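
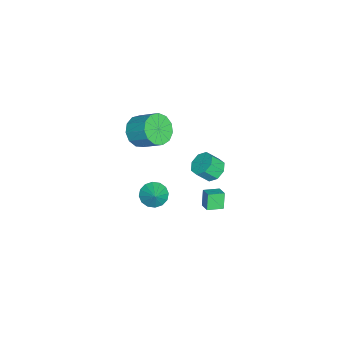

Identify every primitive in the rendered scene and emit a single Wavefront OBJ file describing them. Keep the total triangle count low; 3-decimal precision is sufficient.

v 0.844 1.85 0.141
v 1.599 2.218 0.167
v 1.911 1.517 1.025
v 1.156 1.15 0.999
v 1.173 2.503 0.555
v 1.485 1.803 1.413
v 0.555 2.406 0.701
v 0.866 1.706 1.558
v 0.106 1.983 0.518
v 0.417 1.283 1.376
v 0.089 1.483 0.115
v 0.401 0.782 0.973
v 0.515 1.197 -0.273
v 0.827 0.497 0.585
v 1.134 1.294 -0.418
v 1.445 0.594 0.439
v 1.583 1.717 -0.236
v 1.894 1.017 0.622
v 0.811 1.142 -3.757
v 0.306 1.087 -2.725
v 0.283 2.048 -3.967
v -0.222 1.994 -2.935
v 1.442 1.586 -3.425
v 0.937 1.532 -2.393
v 0.914 2.493 -3.635
v 0.409 2.438 -2.603
v 0.242 -1.973 -4.089
v 0.802 -1.755 -4.773
v 1.098 -1.667 -3.291
v 0.568 -1.358 -4.675
v 0.248 -1.125 -4.42
v -0.075 -1.12 -4.077
v -0.312 -1.343 -3.736
v -0.401 -1.735 -3.491
v -0.318 -2.191 -3.406
v -0.085 -2.588 -3.503
v 0.236 -2.821 -3.758
v 0.558 -2.826 -4.102
v 0.796 -2.603 -4.442
v 0.885 -2.211 -4.688
v 1.098 -2.552 3.25
v 2.084 -2.554 2.784
v 2.568 -1.31 3.805
v 1.582 -1.308 4.27
v 1.742 -2.157 2.463
v 2.226 -0.914 3.484
v 1.195 -1.886 2.392
v 1.68 -0.642 3.413
v 0.618 -1.826 2.593
v 1.102 -0.582 3.614
v 0.193 -1.996 3.003
v 0.677 -0.753 4.023
v 0.055 -2.343 3.49
v 0.54 -1.1 4.511
v 0.249 -2.756 3.902
v 0.733 -1.513 4.923
v 0.712 -3.104 4.106
v 1.196 -1.861 5.127
v 1.297 -3.277 4.038
v 1.782 -2.034 5.059
v 1.819 -3.219 3.72
v 2.304 -1.976 4.741
v 2.113 -2.95 3.253
v 2.597 -1.706 4.274
f 2 1 5
f 2 5 3
f 3 5 6
f 3 6 4
f 5 1 7
f 5 7 6
f 6 7 8
f 6 8 4
f 7 1 9
f 7 9 8
f 8 9 10
f 8 10 4
f 9 1 11
f 9 11 10
f 10 11 12
f 10 12 4
f 11 1 13
f 11 13 12
f 12 13 14
f 12 14 4
f 13 1 15
f 13 15 14
f 14 15 16
f 14 16 4
f 15 1 17
f 15 17 16
f 16 17 18
f 16 18 4
f 17 1 2
f 17 2 18
f 18 2 3
f 18 3 4
f 20 22 19
f 23 20 19
f 19 22 21
f 21 23 19
f 20 26 22
f 24 20 23
f 24 26 20
f 22 26 21
f 25 23 21
f 21 26 25
f 25 24 23
f 26 24 25
f 28 27 30
f 28 30 29
f 30 27 31
f 30 31 29
f 31 27 32
f 31 32 29
f 32 27 33
f 32 33 29
f 33 27 34
f 33 34 29
f 34 27 35
f 34 35 29
f 35 27 36
f 35 36 29
f 36 27 37
f 36 37 29
f 37 27 38
f 37 38 29
f 38 27 39
f 38 39 29
f 39 27 40
f 39 40 29
f 40 27 28
f 40 28 29
f 42 41 45
f 42 45 43
f 43 45 46
f 43 46 44
f 45 41 47
f 45 47 46
f 46 47 48
f 46 48 44
f 47 41 49
f 47 49 48
f 48 49 50
f 48 50 44
f 49 41 51
f 49 51 50
f 50 51 52
f 50 52 44
f 51 41 53
f 51 53 52
f 52 53 54
f 52 54 44
f 53 41 55
f 53 55 54
f 54 55 56
f 54 56 44
f 55 41 57
f 55 57 56
f 56 57 58
f 56 58 44
f 57 41 59
f 57 59 58
f 58 59 60
f 58 60 44
f 59 41 61
f 59 61 60
f 60 61 62
f 60 62 44
f 61 41 63
f 61 63 62
f 62 63 64
f 62 64 44
f 63 41 42
f 63 42 64
f 64 42 43
f 64 43 44



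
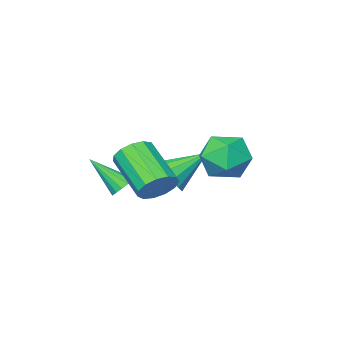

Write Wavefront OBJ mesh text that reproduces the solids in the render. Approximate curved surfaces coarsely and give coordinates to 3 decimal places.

v 1.467 2.743 -0.159
v 2.184 2.458 -0.515
v 2.031 0.652 0.624
v 1.313 0.937 0.979
v 2.314 2.696 -0.12
v 2.161 0.89 1.019
v 2.175 2.949 0.262
v 2.022 1.143 1.401
v 1.811 3.136 0.511
v 1.658 1.331 1.65
v 1.338 3.199 0.546
v 1.184 1.393 1.685
v 0.905 3.117 0.358
v 0.752 1.311 1.496
v 0.651 2.916 0.005
v 0.497 1.11 1.144
v 0.656 2.66 -0.4
v 0.502 0.855 0.739
v 0.918 2.43 -0.728
v 0.764 0.625 0.41
v 1.354 2.3 -0.876
v 1.201 0.495 0.263
v 1.827 2.31 -0.797
v 1.673 0.505 0.342
v -1.733 -1.106 -1.807
v -1.16 -0.64 -1.242
v -3.267 -0.574 -0.693
v -1.311 -0.301 -1.611
v -1.596 -0.217 -2.043
v -1.924 -0.415 -2.4
v -2.191 -0.833 -2.569
v -2.313 -1.338 -2.496
v -2.251 -1.768 -2.204
v -2.024 -1.989 -1.787
v -1.705 -1.929 -1.376
v -1.394 -1.608 -1.102
v -1.191 -1.128 -1.052
v 0.895 -0.342 -1.392
v 1.431 -0.274 -1.655
v 1.665 -1.518 -0.128
v 1.418 -0.051 -1.439
v 1.265 0.094 -1.211
v 1.013 0.123 -1.031
v 0.73 0.027 -0.948
v 0.491 -0.168 -0.984
v 0.36 -0.41 -1.129
v 0.373 -0.633 -1.345
v 0.526 -0.779 -1.573
v 0.777 -0.807 -1.753
v 1.061 -0.711 -1.836
v 1.3 -0.516 -1.8
v -3.223 1.601 -1.249
v -2.314 1.932 -0.506
v -3.626 0.068 -0.074
v -2.717 0.399 0.669
v -3.721 1.087 0.59
v -3.472 2.035 -0.137
v -2.468 -0.035 -0.443
v -2.219 0.913 -1.17
v -1.848 0.921 -0.008
v -2.622 1.614 0.63
v -3.318 0.386 -1.21
v -4.092 1.079 -0.572
f 2 1 5
f 2 5 3
f 3 5 6
f 3 6 4
f 5 1 7
f 5 7 6
f 6 7 8
f 6 8 4
f 7 1 9
f 7 9 8
f 8 9 10
f 8 10 4
f 9 1 11
f 9 11 10
f 10 11 12
f 10 12 4
f 11 1 13
f 11 13 12
f 12 13 14
f 12 14 4
f 13 1 15
f 13 15 14
f 14 15 16
f 14 16 4
f 15 1 17
f 15 17 16
f 16 17 18
f 16 18 4
f 17 1 19
f 17 19 18
f 18 19 20
f 18 20 4
f 19 1 21
f 19 21 20
f 20 21 22
f 20 22 4
f 21 1 23
f 21 23 22
f 22 23 24
f 22 24 4
f 23 1 2
f 23 2 24
f 24 2 3
f 24 3 4
f 26 25 28
f 26 28 27
f 28 25 29
f 28 29 27
f 29 25 30
f 29 30 27
f 30 25 31
f 30 31 27
f 31 25 32
f 31 32 27
f 32 25 33
f 32 33 27
f 33 25 34
f 33 34 27
f 34 25 35
f 34 35 27
f 35 25 36
f 35 36 27
f 36 25 37
f 36 37 27
f 37 25 26
f 37 26 27
f 39 38 41
f 39 41 40
f 41 38 42
f 41 42 40
f 42 38 43
f 42 43 40
f 43 38 44
f 43 44 40
f 44 38 45
f 44 45 40
f 45 38 46
f 45 46 40
f 46 38 47
f 46 47 40
f 47 38 48
f 47 48 40
f 48 38 49
f 48 49 40
f 49 38 50
f 49 50 40
f 50 38 51
f 50 51 40
f 51 38 39
f 51 39 40
f 52 63 57
f 52 57 53
f 52 53 59
f 52 59 62
f 52 62 63
f 53 57 61
f 57 63 56
f 63 62 54
f 62 59 58
f 59 53 60
f 55 61 56
f 55 56 54
f 55 54 58
f 55 58 60
f 55 60 61
f 56 61 57
f 54 56 63
f 58 54 62
f 60 58 59
f 61 60 53



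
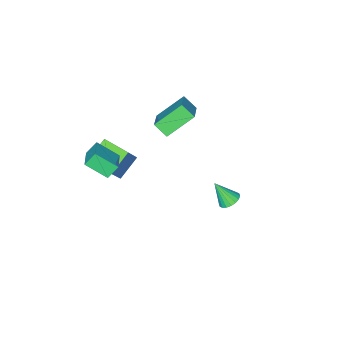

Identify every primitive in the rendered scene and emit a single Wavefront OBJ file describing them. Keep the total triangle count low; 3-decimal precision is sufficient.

v -4.779 -3.369 0.718
v -4.556 -4.132 1.373
v -3.527 -2.201 1.651
v -3.304 -2.964 2.306
v -3.316 -3.976 -0.486
v -3.093 -4.739 0.169
v -2.064 -2.808 0.447
v -1.841 -3.571 1.102
v 2.057 -3.728 2.162
v 3.034 -2.703 2.657
v 1.399 -2.692 1.317
v 2.375 -1.667 1.813
v 2.625 -3.933 1.467
v 3.601 -2.908 1.963
v 1.966 -2.897 0.623
v 2.943 -1.872 1.118
v 1.218 -4.773 -1.301
v -0.075 -4.89 -0.418
v 0.925 -3.216 -1.525
v -0.368 -3.333 -0.642
v 2.168 -4.387 0.142
v 0.875 -4.504 1.025
v 1.875 -2.83 -0.082
v 0.582 -2.947 0.801
v -0.743 3.331 0.583
v -0.139 3.443 0.446
v -0.337 2.629 1.797
v -0.211 3.667 0.599
v -0.388 3.824 0.749
v -0.636 3.883 0.866
v -0.905 3.833 0.927
v -1.142 3.684 0.92
v -1.3 3.464 0.847
v -1.348 3.218 0.721
v -1.276 2.995 0.567
v -1.099 2.838 0.417
v -0.851 2.779 0.3
v -0.582 2.829 0.239
v -0.345 2.978 0.246
v -0.187 3.198 0.32
f 2 4 1
f 5 2 1
f 1 4 3
f 3 5 1
f 2 8 4
f 6 2 5
f 6 8 2
f 4 8 3
f 7 5 3
f 3 8 7
f 7 6 5
f 8 6 7
f 10 12 9
f 13 10 9
f 9 12 11
f 11 13 9
f 10 16 12
f 14 10 13
f 14 16 10
f 12 16 11
f 15 13 11
f 11 16 15
f 15 14 13
f 16 14 15
f 18 20 17
f 21 18 17
f 17 20 19
f 19 21 17
f 18 24 20
f 22 18 21
f 22 24 18
f 20 24 19
f 23 21 19
f 19 24 23
f 23 22 21
f 24 22 23
f 26 25 28
f 26 28 27
f 28 25 29
f 28 29 27
f 29 25 30
f 29 30 27
f 30 25 31
f 30 31 27
f 31 25 32
f 31 32 27
f 32 25 33
f 32 33 27
f 33 25 34
f 33 34 27
f 34 25 35
f 34 35 27
f 35 25 36
f 35 36 27
f 36 25 37
f 36 37 27
f 37 25 38
f 37 38 27
f 38 25 39
f 38 39 27
f 39 25 40
f 39 40 27
f 40 25 26
f 40 26 27



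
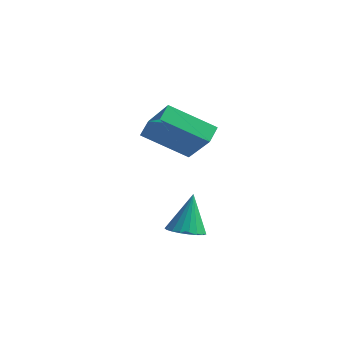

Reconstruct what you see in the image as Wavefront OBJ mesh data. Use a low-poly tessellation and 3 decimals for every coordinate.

v 2.51 1.676 -3.484
v 3.093 2.171 -3.682
v 2.39 2.444 -1.916
v 2.827 2.335 -3.782
v 2.506 2.385 -3.832
v 2.186 2.313 -3.821
v 1.922 2.13 -3.752
v 1.76 1.869 -3.636
v 1.727 1.574 -3.494
v 1.83 1.297 -3.351
v 2.05 1.086 -3.23
v 2.35 0.976 -3.153
v 2.678 0.988 -3.134
v 2.977 1.118 -3.175
v 3.195 1.345 -3.269
v 3.295 1.629 -3.401
v 3.259 1.921 -3.547
v 0.009 2.532 0.519
v -0.085 3.27 0.886
v 1.693 3.28 -0.551
v 1.598 4.018 -0.183
v 1.262 1.922 2.063
v 1.167 2.66 2.431
v 2.945 2.67 0.994
v 2.851 3.408 1.361
f 2 1 4
f 2 4 3
f 4 1 5
f 4 5 3
f 5 1 6
f 5 6 3
f 6 1 7
f 6 7 3
f 7 1 8
f 7 8 3
f 8 1 9
f 8 9 3
f 9 1 10
f 9 10 3
f 10 1 11
f 10 11 3
f 11 1 12
f 11 12 3
f 12 1 13
f 12 13 3
f 13 1 14
f 13 14 3
f 14 1 15
f 14 15 3
f 15 1 16
f 15 16 3
f 16 1 17
f 16 17 3
f 17 1 2
f 17 2 3
f 19 21 18
f 22 19 18
f 18 21 20
f 20 22 18
f 19 25 21
f 23 19 22
f 23 25 19
f 21 25 20
f 24 22 20
f 20 25 24
f 24 23 22
f 25 23 24



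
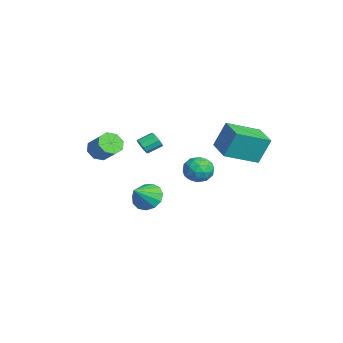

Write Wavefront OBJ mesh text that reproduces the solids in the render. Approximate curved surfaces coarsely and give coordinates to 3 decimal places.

v -1.862 -1.003 -4.092
v -1.19 -1.164 -4.815
v -0.938 -1.917 -3.028
v -1.029 -0.693 -4.55
v -1.133 -0.321 -4.14
v -1.468 -0.165 -3.714
v -1.928 -0.275 -3.409
v -2.368 -0.616 -3.32
v -2.647 -1.08 -3.476
v -2.677 -1.519 -3.828
v -2.448 -1.795 -4.263
v -2.034 -1.818 -4.644
v -1.565 -1.583 -4.85
v -0.164 2.335 -1.858
v 0.507 2.242 -1.181
v -0.847 1.038 -1.359
v -0.176 0.945 -0.682
v -0.815 1.656 -0.628
v -0.393 2.457 -0.937
v 0.053 0.823 -1.603
v 0.475 1.624 -1.912
v 0.641 1.307 -1.024
v 0.104 1.822 -0.422
v -0.444 1.458 -2.118
v -0.981 1.973 -1.516
v 0.232 2.402 -1.563
v -0.572 0.878 -0.977
v -0.947 1.296 -0.945
v -0.553 1.241 -0.547
v -0.297 2.529 -1.419
v 0.097 2.474 -1.022
v -0.68 2.129 -0.697
v -0.437 0.806 -1.518
v -0.043 0.751 -1.121
v 0.213 2.039 -1.993
v 0.607 1.984 -1.595
v 0.34 1.151 -1.843
v 0.704 1.798 -1.073
v 0.303 1.036 -0.78
v 0.437 0.964 -1.321
v 0.686 1.435 -1.503
v 0.389 2.101 -0.719
v -0.013 1.339 -0.426
v -0.388 1.756 -0.394
v -0.14 2.227 -0.575
v 0.468 1.551 -0.627
v -0.327 1.941 -2.114
v -0.729 1.179 -1.821
v -0.2 1.053 -1.965
v 0.048 1.524 -2.146
v -0.643 2.244 -1.76
v -1.044 1.482 -1.467
v -1.026 1.845 -1.037
v -0.777 2.316 -1.219
v -0.808 1.729 -1.913
v -2.72 -3.6 -0.486
v -2.224 -3.43 -1.117
v -1.224 -2.891 -0.184
v -1.72 -3.06 0.446
v -2.609 -2.954 -0.979
v -1.609 -2.414 -0.047
v -3.059 -2.856 -0.553
v -2.059 -2.316 0.379
v -3.311 -3.194 -0.088
v -2.31 -2.654 0.845
v -3.216 -3.769 0.144
v -2.216 -3.23 1.077
v -2.831 -4.246 0.007
v -1.831 -3.706 0.939
v -2.381 -4.344 -0.419
v -1.381 -3.804 0.513
v -2.13 -4.006 -0.885
v -1.129 -3.466 0.048
v -2.03 -1.259 -0.12
v -1.678 -1.391 0.309
v -1.877 -0.492 0.748
v -2.23 -0.361 0.32
v -1.49 -1.227 0.059
v -1.689 -0.328 0.498
v -1.509 -1.076 -0.258
v -1.708 -0.177 0.181
v -1.727 -0.995 -0.523
v -1.926 -0.096 -0.084
v -2.061 -1.015 -0.634
v -2.26 -0.116 -0.194
v -2.383 -1.128 -0.548
v -2.582 -0.229 -0.109
v -2.571 -1.292 -0.298
v -2.77 -0.393 0.141
v -2.552 -1.443 0.019
v -2.751 -0.544 0.458
v -2.334 -1.524 0.284
v -2.533 -0.625 0.723
v -2 -1.504 0.394
v -2.199 -0.605 0.834
v 2.344 2.019 1.813
v 2.333 2.7 3.425
v 1.963 3.986 0.98
v 1.952 4.667 2.592
v 3.988 2.293 1.708
v 3.977 2.974 3.32
v 3.607 4.26 0.875
v 3.596 4.941 2.487
f 2 1 4
f 2 4 3
f 4 1 5
f 4 5 3
f 5 1 6
f 5 6 3
f 6 1 7
f 6 7 3
f 7 1 8
f 7 8 3
f 8 1 9
f 8 9 3
f 9 1 10
f 9 10 3
f 10 1 11
f 10 11 3
f 11 1 12
f 11 12 3
f 12 1 13
f 12 13 3
f 13 1 2
f 13 2 3
f 14 51 30
f 51 25 54
f 30 54 19
f 51 54 30
f 14 30 26
f 30 19 31
f 26 31 15
f 30 31 26
f 14 26 35
f 26 15 36
f 35 36 21
f 26 36 35
f 14 35 47
f 35 21 50
f 47 50 24
f 35 50 47
f 14 47 51
f 47 24 55
f 51 55 25
f 47 55 51
f 15 31 42
f 31 19 45
f 42 45 23
f 31 45 42
f 19 54 32
f 54 25 53
f 32 53 18
f 54 53 32
f 25 55 52
f 55 24 48
f 52 48 16
f 55 48 52
f 24 50 49
f 50 21 37
f 49 37 20
f 50 37 49
f 21 36 41
f 36 15 38
f 41 38 22
f 36 38 41
f 17 43 29
f 43 23 44
f 29 44 18
f 43 44 29
f 17 29 27
f 29 18 28
f 27 28 16
f 29 28 27
f 17 27 34
f 27 16 33
f 34 33 20
f 27 33 34
f 17 34 39
f 34 20 40
f 39 40 22
f 34 40 39
f 17 39 43
f 39 22 46
f 43 46 23
f 39 46 43
f 18 44 32
f 44 23 45
f 32 45 19
f 44 45 32
f 16 28 52
f 28 18 53
f 52 53 25
f 28 53 52
f 20 33 49
f 33 16 48
f 49 48 24
f 33 48 49
f 22 40 41
f 40 20 37
f 41 37 21
f 40 37 41
f 23 46 42
f 46 22 38
f 42 38 15
f 46 38 42
f 57 56 60
f 57 60 58
f 58 60 61
f 58 61 59
f 60 56 62
f 60 62 61
f 61 62 63
f 61 63 59
f 62 56 64
f 62 64 63
f 63 64 65
f 63 65 59
f 64 56 66
f 64 66 65
f 65 66 67
f 65 67 59
f 66 56 68
f 66 68 67
f 67 68 69
f 67 69 59
f 68 56 70
f 68 70 69
f 69 70 71
f 69 71 59
f 70 56 72
f 70 72 71
f 71 72 73
f 71 73 59
f 72 56 57
f 72 57 73
f 73 57 58
f 73 58 59
f 75 74 78
f 75 78 76
f 76 78 79
f 76 79 77
f 78 74 80
f 78 80 79
f 79 80 81
f 79 81 77
f 80 74 82
f 80 82 81
f 81 82 83
f 81 83 77
f 82 74 84
f 82 84 83
f 83 84 85
f 83 85 77
f 84 74 86
f 84 86 85
f 85 86 87
f 85 87 77
f 86 74 88
f 86 88 87
f 87 88 89
f 87 89 77
f 88 74 90
f 88 90 89
f 89 90 91
f 89 91 77
f 90 74 92
f 90 92 91
f 91 92 93
f 91 93 77
f 92 74 94
f 92 94 93
f 93 94 95
f 93 95 77
f 94 74 75
f 94 75 95
f 95 75 76
f 95 76 77
f 97 99 96
f 100 97 96
f 96 99 98
f 98 100 96
f 97 103 99
f 101 97 100
f 101 103 97
f 99 103 98
f 102 100 98
f 98 103 102
f 102 101 100
f 103 101 102



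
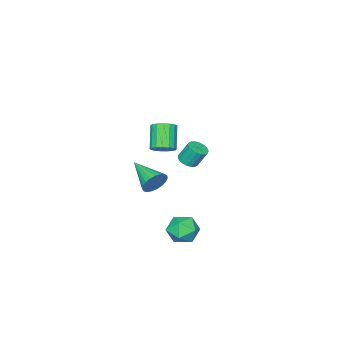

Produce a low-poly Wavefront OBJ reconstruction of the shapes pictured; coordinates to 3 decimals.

v -3.695 -2.39 -2.604
v -3.215 -2.778 -2.296
v -3.525 -2.217 -1.108
v -4.005 -1.83 -1.416
v -3.059 -2.525 -2.374
v -3.368 -1.965 -1.186
v -3.029 -2.246 -2.498
v -3.339 -1.685 -1.31
v -3.131 -1.995 -2.643
v -3.441 -1.435 -1.455
v -3.344 -1.823 -2.781
v -3.654 -1.262 -1.592
v -3.628 -1.763 -2.883
v -3.938 -1.202 -1.694
v -3.924 -1.827 -2.93
v -4.234 -1.266 -1.741
v -4.175 -2.003 -2.912
v -4.485 -1.442 -1.724
v -4.332 -2.255 -2.834
v -4.641 -1.695 -1.646
v -4.361 -2.535 -2.71
v -4.671 -1.974 -1.522
v -4.259 -2.785 -2.565
v -4.569 -2.225 -1.377
v -4.046 -2.958 -2.428
v -4.356 -2.397 -1.239
v -3.762 -3.018 -2.326
v -4.072 -2.457 -1.137
v -3.466 -2.954 -2.279
v -3.776 -2.393 -1.09
v 1.177 3.042 -3.86
v 2.029 3.452 -3.354
v 2.031 1.548 -4.086
v 2.883 1.958 -3.58
v 1.985 1.747 -3.033
v 1.457 2.671 -2.893
v 2.603 2.329 -4.547
v 2.075 3.253 -4.407
v 2.91 3.012 -3.779
v 2.528 2.652 -2.843
v 1.532 2.348 -4.597
v 1.15 1.988 -3.661
v 1.85 0.816 2.151
v 2.462 0.866 2.599
v 1.601 0.114 3.858
v 0.99 0.064 3.409
v 2.282 1.176 2.662
v 1.422 0.424 3.92
v 2.004 1.404 2.607
v 1.143 0.652 3.866
v 1.69 1.497 2.448
v 0.83 0.745 3.707
v 1.413 1.434 2.221
v 0.553 0.682 3.479
v 1.236 1.229 1.978
v 0.376 0.477 3.236
v 1.2 0.93 1.774
v 0.339 0.178 3.033
v 1.313 0.605 1.657
v 0.452 -0.148 2.915
v 1.549 0.328 1.653
v 0.688 -0.424 2.911
v 1.854 0.163 1.763
v 0.993 -0.589 3.021
v 2.158 0.147 1.961
v 1.297 -0.605 3.22
v 2.392 0.285 2.204
v 1.531 -0.467 3.462
v 2.501 0.545 2.434
v 1.641 -0.207 3.692
v 4.146 2.363 1.091
v 4.66 2.497 1.741
v 3.794 0.417 1.769
v 4.351 2.597 1.871
v 4.007 2.658 1.865
v 3.687 2.667 1.726
v 3.446 2.623 1.476
v 3.326 2.535 1.16
v 3.348 2.417 0.833
v 3.508 2.289 0.549
v 3.778 2.174 0.36
v 4.111 2.092 0.296
v 4.451 2.056 0.371
v 4.737 2.074 0.569
v 4.922 2.141 0.858
v 4.972 2.247 1.187
v 4.879 2.373 1.5
f 2 1 5
f 2 5 3
f 3 5 6
f 3 6 4
f 5 1 7
f 5 7 6
f 6 7 8
f 6 8 4
f 7 1 9
f 7 9 8
f 8 9 10
f 8 10 4
f 9 1 11
f 9 11 10
f 10 11 12
f 10 12 4
f 11 1 13
f 11 13 12
f 12 13 14
f 12 14 4
f 13 1 15
f 13 15 14
f 14 15 16
f 14 16 4
f 15 1 17
f 15 17 16
f 16 17 18
f 16 18 4
f 17 1 19
f 17 19 18
f 18 19 20
f 18 20 4
f 19 1 21
f 19 21 20
f 20 21 22
f 20 22 4
f 21 1 23
f 21 23 22
f 22 23 24
f 22 24 4
f 23 1 25
f 23 25 24
f 24 25 26
f 24 26 4
f 25 1 27
f 25 27 26
f 26 27 28
f 26 28 4
f 27 1 29
f 27 29 28
f 28 29 30
f 28 30 4
f 29 1 2
f 29 2 30
f 30 2 3
f 30 3 4
f 31 42 36
f 31 36 32
f 31 32 38
f 31 38 41
f 31 41 42
f 32 36 40
f 36 42 35
f 42 41 33
f 41 38 37
f 38 32 39
f 34 40 35
f 34 35 33
f 34 33 37
f 34 37 39
f 34 39 40
f 35 40 36
f 33 35 42
f 37 33 41
f 39 37 38
f 40 39 32
f 44 43 47
f 44 47 45
f 45 47 48
f 45 48 46
f 47 43 49
f 47 49 48
f 48 49 50
f 48 50 46
f 49 43 51
f 49 51 50
f 50 51 52
f 50 52 46
f 51 43 53
f 51 53 52
f 52 53 54
f 52 54 46
f 53 43 55
f 53 55 54
f 54 55 56
f 54 56 46
f 55 43 57
f 55 57 56
f 56 57 58
f 56 58 46
f 57 43 59
f 57 59 58
f 58 59 60
f 58 60 46
f 59 43 61
f 59 61 60
f 60 61 62
f 60 62 46
f 61 43 63
f 61 63 62
f 62 63 64
f 62 64 46
f 63 43 65
f 63 65 64
f 64 65 66
f 64 66 46
f 65 43 67
f 65 67 66
f 66 67 68
f 66 68 46
f 67 43 69
f 67 69 68
f 68 69 70
f 68 70 46
f 69 43 44
f 69 44 70
f 70 44 45
f 70 45 46
f 72 71 74
f 72 74 73
f 74 71 75
f 74 75 73
f 75 71 76
f 75 76 73
f 76 71 77
f 76 77 73
f 77 71 78
f 77 78 73
f 78 71 79
f 78 79 73
f 79 71 80
f 79 80 73
f 80 71 81
f 80 81 73
f 81 71 82
f 81 82 73
f 82 71 83
f 82 83 73
f 83 71 84
f 83 84 73
f 84 71 85
f 84 85 73
f 85 71 86
f 85 86 73
f 86 71 87
f 86 87 73
f 87 71 72
f 87 72 73



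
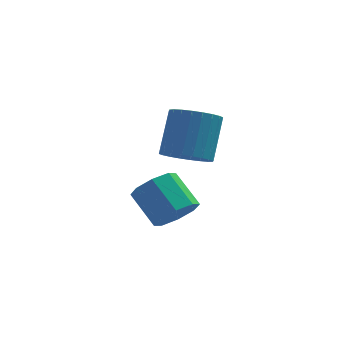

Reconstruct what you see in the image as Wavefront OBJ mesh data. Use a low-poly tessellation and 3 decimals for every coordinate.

v -0.712 -3.169 3.039
v -0.098 -3.881 3.407
v 0.226 -2.743 5.069
v -0.388 -2.031 4.701
v 0.156 -3.658 3.205
v 0.48 -2.52 4.866
v 0.278 -3.36 2.977
v 0.602 -2.222 4.639
v 0.249 -3.033 2.759
v 0.573 -1.895 4.421
v 0.073 -2.727 2.583
v 0.397 -1.589 4.245
v -0.221 -2.488 2.477
v 0.103 -1.35 4.139
v -0.591 -2.353 2.457
v -0.267 -1.215 4.118
v -0.979 -2.342 2.525
v -0.655 -1.204 4.186
v -1.326 -2.457 2.671
v -1.002 -1.319 4.333
v -1.58 -2.68 2.874
v -1.256 -1.542 4.535
v -1.702 -2.978 3.101
v -1.378 -1.84 4.763
v -1.673 -3.305 3.319
v -1.349 -2.167 4.981
v -1.497 -3.611 3.495
v -1.173 -2.473 5.157
v -1.203 -3.85 3.601
v -0.879 -2.712 5.263
v -0.833 -3.985 3.622
v -0.509 -2.847 5.283
v -0.445 -3.996 3.554
v -0.121 -2.858 5.215
v -1.043 -3.013 -0.106
v -0.213 -2.664 0.28
v -1.127 -1.657 1.333
v -1.957 -2.007 0.946
v -0.448 -2.262 -0.308
v -1.362 -1.255 0.744
v -1.031 -2.3 -0.778
v -1.945 -1.293 0.274
v -1.621 -2.757 -0.855
v -2.536 -1.75 0.198
v -1.873 -3.363 -0.493
v -2.787 -2.356 0.56
v -1.638 -3.765 0.096
v -2.552 -2.758 1.148
v -1.055 -3.727 0.566
v -1.969 -2.72 1.618
v -0.464 -3.27 0.642
v -1.379 -2.263 1.695
f 2 1 5
f 2 5 3
f 3 5 6
f 3 6 4
f 5 1 7
f 5 7 6
f 6 7 8
f 6 8 4
f 7 1 9
f 7 9 8
f 8 9 10
f 8 10 4
f 9 1 11
f 9 11 10
f 10 11 12
f 10 12 4
f 11 1 13
f 11 13 12
f 12 13 14
f 12 14 4
f 13 1 15
f 13 15 14
f 14 15 16
f 14 16 4
f 15 1 17
f 15 17 16
f 16 17 18
f 16 18 4
f 17 1 19
f 17 19 18
f 18 19 20
f 18 20 4
f 19 1 21
f 19 21 20
f 20 21 22
f 20 22 4
f 21 1 23
f 21 23 22
f 22 23 24
f 22 24 4
f 23 1 25
f 23 25 24
f 24 25 26
f 24 26 4
f 25 1 27
f 25 27 26
f 26 27 28
f 26 28 4
f 27 1 29
f 27 29 28
f 28 29 30
f 28 30 4
f 29 1 31
f 29 31 30
f 30 31 32
f 30 32 4
f 31 1 33
f 31 33 32
f 32 33 34
f 32 34 4
f 33 1 2
f 33 2 34
f 34 2 3
f 34 3 4
f 36 35 39
f 36 39 37
f 37 39 40
f 37 40 38
f 39 35 41
f 39 41 40
f 40 41 42
f 40 42 38
f 41 35 43
f 41 43 42
f 42 43 44
f 42 44 38
f 43 35 45
f 43 45 44
f 44 45 46
f 44 46 38
f 45 35 47
f 45 47 46
f 46 47 48
f 46 48 38
f 47 35 49
f 47 49 48
f 48 49 50
f 48 50 38
f 49 35 51
f 49 51 50
f 50 51 52
f 50 52 38
f 51 35 36
f 51 36 52
f 52 36 37
f 52 37 38



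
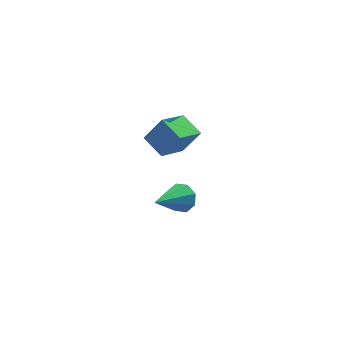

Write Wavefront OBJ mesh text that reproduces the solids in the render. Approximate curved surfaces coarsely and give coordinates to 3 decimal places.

v 0.9 2.755 -1.112
v 1.653 2.63 0.037
v 1.983 3.681 -1.722
v 2.736 3.557 -0.572
v 1.464 1.783 -1.588
v 2.217 1.659 -0.438
v 2.547 2.71 -2.197
v 3.3 2.585 -1.048
v 1.558 -2.014 -1.034
v 2.07 -2.275 -0.634
v 0.282 -3.126 -0.126
v 1.843 -1.839 -0.419
v 1.449 -1.506 -0.564
v 1.119 -1.471 -0.984
v 1.046 -1.753 -1.434
v 1.272 -2.189 -1.649
v 1.666 -2.522 -1.504
v 1.996 -2.557 -1.083
f 2 4 1
f 5 2 1
f 1 4 3
f 3 5 1
f 2 8 4
f 6 2 5
f 6 8 2
f 4 8 3
f 7 5 3
f 3 8 7
f 7 6 5
f 8 6 7
f 10 9 12
f 10 12 11
f 12 9 13
f 12 13 11
f 13 9 14
f 13 14 11
f 14 9 15
f 14 15 11
f 15 9 16
f 15 16 11
f 16 9 17
f 16 17 11
f 17 9 18
f 17 18 11
f 18 9 10
f 18 10 11



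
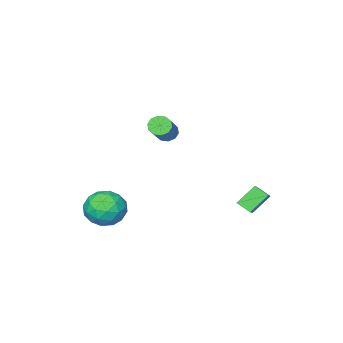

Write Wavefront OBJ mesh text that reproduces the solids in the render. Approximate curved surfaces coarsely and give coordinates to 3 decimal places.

v 1.399 0.359 1.729
v 1.854 0.099 1.479
v 3.196 1.222 2.762
v 2.741 1.481 3.011
v 1.781 0.397 1.294
v 3.124 1.52 2.577
v 1.563 0.681 1.275
v 2.905 1.804 2.558
v 1.281 0.841 1.429
v 2.624 1.964 2.712
v 1.045 0.817 1.697
v 2.387 1.94 2.98
v 0.944 0.618 1.978
v 2.286 1.741 3.261
v 1.016 0.32 2.163
v 2.359 1.443 3.446
v 1.235 0.036 2.182
v 2.577 1.159 3.465
v 1.516 -0.124 2.028
v 2.859 0.999 3.311
v 1.753 -0.1 1.76
v 3.095 1.023 3.043
v 3.753 -0.366 -3.227
v 4.359 -0.841 -4.062
v 3.101 -2.019 -2.758
v 3.707 -2.494 -3.593
v 4.234 -2.055 -2.688
v 4.637 -1.034 -2.978
v 2.823 -1.826 -3.842
v 3.226 -0.805 -4.132
v 3.783 -1.744 -4.442
v 4.656 -1.886 -3.729
v 2.804 -0.974 -3.091
v 3.677 -1.116 -2.378
v 4.113 -0.459 -3.686
v 3.347 -2.401 -3.134
v 3.657 -2.144 -2.603
v 4.013 -2.423 -3.093
v 4.277 -0.572 -3.049
v 4.633 -0.851 -3.539
v 4.56 -1.565 -2.732
v 2.827 -2.009 -3.281
v 3.183 -2.288 -3.771
v 3.447 -0.437 -3.727
v 3.803 -0.716 -4.217
v 2.9 -1.295 -4.088
v 4.131 -1.269 -4.4
v 3.748 -2.24 -4.124
v 3.228 -1.847 -4.271
v 3.465 -1.247 -4.441
v 4.644 -1.352 -3.981
v 4.26 -2.323 -3.705
v 4.571 -2.065 -3.173
v 4.807 -1.465 -3.344
v 4.306 -1.882 -4.204
v 3.2 -0.537 -3.115
v 2.816 -1.508 -2.839
v 2.653 -1.395 -3.476
v 2.889 -0.795 -3.647
v 3.712 -0.62 -2.696
v 3.329 -1.591 -2.42
v 3.995 -1.613 -2.379
v 4.232 -1.013 -2.549
v 3.154 -0.978 -2.616
v -2.32 3.594 -2.592
v -2.076 2.909 -2.173
v -1.598 4.214 -2.001
v -1.354 3.528 -1.581
v -1.386 3.372 -3.499
v -1.142 2.686 -3.079
v -0.664 3.991 -2.907
v -0.42 3.306 -2.488
f 2 1 5
f 2 5 3
f 3 5 6
f 3 6 4
f 5 1 7
f 5 7 6
f 6 7 8
f 6 8 4
f 7 1 9
f 7 9 8
f 8 9 10
f 8 10 4
f 9 1 11
f 9 11 10
f 10 11 12
f 10 12 4
f 11 1 13
f 11 13 12
f 12 13 14
f 12 14 4
f 13 1 15
f 13 15 14
f 14 15 16
f 14 16 4
f 15 1 17
f 15 17 16
f 16 17 18
f 16 18 4
f 17 1 19
f 17 19 18
f 18 19 20
f 18 20 4
f 19 1 21
f 19 21 20
f 20 21 22
f 20 22 4
f 21 1 2
f 21 2 22
f 22 2 3
f 22 3 4
f 23 60 39
f 60 34 63
f 39 63 28
f 60 63 39
f 23 39 35
f 39 28 40
f 35 40 24
f 39 40 35
f 23 35 44
f 35 24 45
f 44 45 30
f 35 45 44
f 23 44 56
f 44 30 59
f 56 59 33
f 44 59 56
f 23 56 60
f 56 33 64
f 60 64 34
f 56 64 60
f 24 40 51
f 40 28 54
f 51 54 32
f 40 54 51
f 28 63 41
f 63 34 62
f 41 62 27
f 63 62 41
f 34 64 61
f 64 33 57
f 61 57 25
f 64 57 61
f 33 59 58
f 59 30 46
f 58 46 29
f 59 46 58
f 30 45 50
f 45 24 47
f 50 47 31
f 45 47 50
f 26 52 38
f 52 32 53
f 38 53 27
f 52 53 38
f 26 38 36
f 38 27 37
f 36 37 25
f 38 37 36
f 26 36 43
f 36 25 42
f 43 42 29
f 36 42 43
f 26 43 48
f 43 29 49
f 48 49 31
f 43 49 48
f 26 48 52
f 48 31 55
f 52 55 32
f 48 55 52
f 27 53 41
f 53 32 54
f 41 54 28
f 53 54 41
f 25 37 61
f 37 27 62
f 61 62 34
f 37 62 61
f 29 42 58
f 42 25 57
f 58 57 33
f 42 57 58
f 31 49 50
f 49 29 46
f 50 46 30
f 49 46 50
f 32 55 51
f 55 31 47
f 51 47 24
f 55 47 51
f 66 68 65
f 69 66 65
f 65 68 67
f 67 69 65
f 66 72 68
f 70 66 69
f 70 72 66
f 68 72 67
f 71 69 67
f 67 72 71
f 71 70 69
f 72 70 71



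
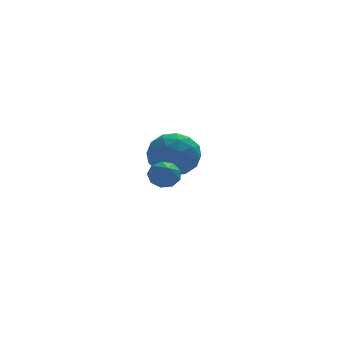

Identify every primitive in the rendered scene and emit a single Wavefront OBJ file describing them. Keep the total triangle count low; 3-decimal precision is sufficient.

v -1.906 -2.437 -1.922
v -1.525 -2.213 -1.487
v -2.054 -3.823 -1.078
v -1.927 -2.113 -1.394
v -2.318 -2.165 -1.548
v -2.517 -2.344 -1.877
v -2.429 -2.566 -2.227
v -2.097 -2.728 -2.435
v -1.675 -2.754 -2.402
v -1.361 -2.631 -2.145
v -1.302 -2.417 -1.784
v -1.206 2.277 -2.46
v -0.341 1.972 -3.093
v -1.179 0.668 -1.647
v -0.314 0.363 -2.28
v -0.183 1.145 -1.498
v -0.2 2.14 -2
v -1.32 0.5 -2.74
v -1.337 1.495 -3.242
v -0.411 0.874 -3.266
v 0.291 1.273 -2.498
v -1.811 1.367 -2.242
v -1.109 1.766 -1.474
v -0.776 2.266 -2.847
v -0.744 0.374 -1.893
v -0.668 0.834 -1.433
v -0.159 0.655 -1.805
v -0.693 2.365 -2.205
v -0.184 2.186 -2.577
v -0.092 1.699 -1.64
v -1.336 0.454 -2.163
v -0.827 0.275 -2.535
v -1.361 1.985 -2.935
v -0.852 1.806 -3.307
v -1.428 0.941 -3.1
v -0.309 1.441 -3.321
v -0.293 0.495 -2.844
v -0.884 0.576 -3.114
v -0.894 1.16 -3.409
v 0.104 1.676 -2.87
v 0.12 0.729 -2.393
v 0.197 1.189 -1.933
v 0.187 1.774 -2.228
v 0.063 1.03 -2.972
v -1.64 1.911 -2.347
v -1.624 0.964 -1.87
v -1.707 0.866 -2.512
v -1.717 1.451 -2.807
v -1.227 2.145 -1.896
v -1.211 1.199 -1.419
v -0.626 1.48 -1.331
v -0.636 2.064 -1.626
v -1.583 1.61 -1.768
f 2 1 4
f 2 4 3
f 4 1 5
f 4 5 3
f 5 1 6
f 5 6 3
f 6 1 7
f 6 7 3
f 7 1 8
f 7 8 3
f 8 1 9
f 8 9 3
f 9 1 10
f 9 10 3
f 10 1 11
f 10 11 3
f 11 1 2
f 11 2 3
f 12 49 28
f 49 23 52
f 28 52 17
f 49 52 28
f 12 28 24
f 28 17 29
f 24 29 13
f 28 29 24
f 12 24 33
f 24 13 34
f 33 34 19
f 24 34 33
f 12 33 45
f 33 19 48
f 45 48 22
f 33 48 45
f 12 45 49
f 45 22 53
f 49 53 23
f 45 53 49
f 13 29 40
f 29 17 43
f 40 43 21
f 29 43 40
f 17 52 30
f 52 23 51
f 30 51 16
f 52 51 30
f 23 53 50
f 53 22 46
f 50 46 14
f 53 46 50
f 22 48 47
f 48 19 35
f 47 35 18
f 48 35 47
f 19 34 39
f 34 13 36
f 39 36 20
f 34 36 39
f 15 41 27
f 41 21 42
f 27 42 16
f 41 42 27
f 15 27 25
f 27 16 26
f 25 26 14
f 27 26 25
f 15 25 32
f 25 14 31
f 32 31 18
f 25 31 32
f 15 32 37
f 32 18 38
f 37 38 20
f 32 38 37
f 15 37 41
f 37 20 44
f 41 44 21
f 37 44 41
f 16 42 30
f 42 21 43
f 30 43 17
f 42 43 30
f 14 26 50
f 26 16 51
f 50 51 23
f 26 51 50
f 18 31 47
f 31 14 46
f 47 46 22
f 31 46 47
f 20 38 39
f 38 18 35
f 39 35 19
f 38 35 39
f 21 44 40
f 44 20 36
f 40 36 13
f 44 36 40



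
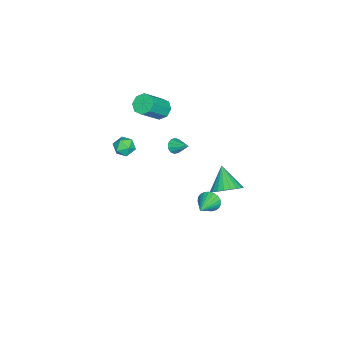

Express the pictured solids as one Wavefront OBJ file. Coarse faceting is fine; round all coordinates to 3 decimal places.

v 2.395 -1.973 3.733
v 2.946 -1.534 3.724
v 3.094 -2.846 3.956
v 3.645 -2.407 3.947
v 3.172 -2.368 4.468
v 2.74 -1.829 4.33
v 3.3 -2.551 3.35
v 2.868 -2.012 3.212
v 3.505 -1.891 3.487
v 3.426 -1.778 4.178
v 2.614 -2.602 3.502
v 2.535 -2.489 4.193
v -0.236 1.804 -3.278
v -0.028 1.464 -3.877
v 1.276 1.716 -2.702
v 0.017 1.75 -3.95
v 0.018 2.047 -3.906
v -0.025 2.301 -3.754
v -0.105 2.469 -3.52
v -0.207 2.523 -3.244
v -0.314 2.452 -2.973
v -0.407 2.269 -2.755
v -0.471 2.006 -2.628
v -0.495 1.708 -2.613
v -0.473 1.427 -2.712
v -0.411 1.21 -2.91
v -0.318 1.097 -3.171
v -0.211 1.106 -3.451
v -0.109 1.236 -3.7
v -2.663 2.149 -4.433
v -2.102 1.274 -4.401
v -3.757 1.491 -3.267
v -1.923 1.493 -4.11
v -1.857 1.812 -3.868
v -1.914 2.182 -3.712
v -2.085 2.548 -3.666
v -2.343 2.852 -3.737
v -2.65 3.05 -3.914
v -2.96 3.11 -4.17
v -3.224 3.024 -4.466
v -3.402 2.805 -4.757
v -3.468 2.486 -4.999
v -3.412 2.116 -5.155
v -3.241 1.75 -5.201
v -2.982 1.446 -5.13
v -2.675 1.248 -4.953
v -2.366 1.188 -4.697
v -3.043 -2.102 1.845
v -2.469 -1.991 1.392
v -1.262 -2.646 2.763
v -1.837 -2.758 3.215
v -2.585 -1.537 1.711
v -1.378 -2.192 3.082
v -2.969 -1.415 2.108
v -1.763 -2.07 3.479
v -3.397 -1.695 2.351
v -2.191 -2.35 3.722
v -3.618 -2.214 2.297
v -2.411 -2.869 3.668
v -3.502 -2.668 1.978
v -2.295 -3.323 3.349
v -3.117 -2.79 1.581
v -1.911 -3.445 2.952
v -2.689 -2.51 1.338
v -1.483 -3.165 2.709
v 1.722 0.348 3.449
v 2.208 0.226 3.31
v 2.138 1.272 4.091
v 2.091 0.43 3.092
v 1.833 0.603 3.01
v 1.533 0.679 3.095
v 1.305 0.628 3.316
v 1.236 0.47 3.588
v 1.353 0.265 3.806
v 1.612 0.092 3.888
v 1.912 0.017 3.802
v 2.14 0.068 3.582
f 1 12 6
f 1 6 2
f 1 2 8
f 1 8 11
f 1 11 12
f 2 6 10
f 6 12 5
f 12 11 3
f 11 8 7
f 8 2 9
f 4 10 5
f 4 5 3
f 4 3 7
f 4 7 9
f 4 9 10
f 5 10 6
f 3 5 12
f 7 3 11
f 9 7 8
f 10 9 2
f 14 13 16
f 14 16 15
f 16 13 17
f 16 17 15
f 17 13 18
f 17 18 15
f 18 13 19
f 18 19 15
f 19 13 20
f 19 20 15
f 20 13 21
f 20 21 15
f 21 13 22
f 21 22 15
f 22 13 23
f 22 23 15
f 23 13 24
f 23 24 15
f 24 13 25
f 24 25 15
f 25 13 26
f 25 26 15
f 26 13 27
f 26 27 15
f 27 13 28
f 27 28 15
f 28 13 29
f 28 29 15
f 29 13 14
f 29 14 15
f 31 30 33
f 31 33 32
f 33 30 34
f 33 34 32
f 34 30 35
f 34 35 32
f 35 30 36
f 35 36 32
f 36 30 37
f 36 37 32
f 37 30 38
f 37 38 32
f 38 30 39
f 38 39 32
f 39 30 40
f 39 40 32
f 40 30 41
f 40 41 32
f 41 30 42
f 41 42 32
f 42 30 43
f 42 43 32
f 43 30 44
f 43 44 32
f 44 30 45
f 44 45 32
f 45 30 46
f 45 46 32
f 46 30 47
f 46 47 32
f 47 30 31
f 47 31 32
f 49 48 52
f 49 52 50
f 50 52 53
f 50 53 51
f 52 48 54
f 52 54 53
f 53 54 55
f 53 55 51
f 54 48 56
f 54 56 55
f 55 56 57
f 55 57 51
f 56 48 58
f 56 58 57
f 57 58 59
f 57 59 51
f 58 48 60
f 58 60 59
f 59 60 61
f 59 61 51
f 60 48 62
f 60 62 61
f 61 62 63
f 61 63 51
f 62 48 64
f 62 64 63
f 63 64 65
f 63 65 51
f 64 48 49
f 64 49 65
f 65 49 50
f 65 50 51
f 67 66 69
f 67 69 68
f 69 66 70
f 69 70 68
f 70 66 71
f 70 71 68
f 71 66 72
f 71 72 68
f 72 66 73
f 72 73 68
f 73 66 74
f 73 74 68
f 74 66 75
f 74 75 68
f 75 66 76
f 75 76 68
f 76 66 77
f 76 77 68
f 77 66 67
f 77 67 68



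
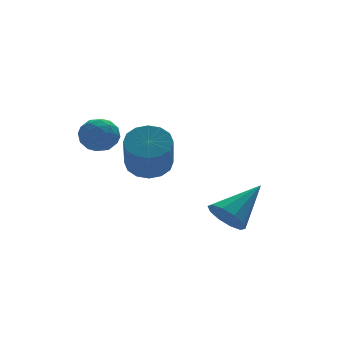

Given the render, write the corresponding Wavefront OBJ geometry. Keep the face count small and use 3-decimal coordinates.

v -0.379 -2.841 -0.24
v 0.456 -2.805 0.038
v 0.033 -3.803 1.437
v -0.801 -3.839 1.16
v 0.251 -2.447 0.232
v -0.171 -3.445 1.631
v -0.122 -2.194 0.299
v -0.544 -3.192 1.698
v -0.564 -2.115 0.222
v -0.986 -3.113 1.621
v -0.956 -2.23 0.021
v -1.379 -3.228 1.421
v -1.194 -2.509 -0.249
v -1.616 -3.507 1.15
v -1.213 -2.877 -0.517
v -1.636 -3.875 0.882
v -1.009 -3.235 -0.711
v -1.431 -4.233 0.688
v -0.636 -3.488 -0.778
v -1.058 -4.486 0.621
v -0.194 -3.567 -0.701
v -0.616 -4.565 0.698
v 0.199 -3.452 -0.501
v -0.224 -4.45 0.899
v 0.436 -3.173 -0.23
v 0.014 -4.171 1.169
v -1.588 1.256 0.013
v -0.889 1.489 0.44
v -0.911 0.171 -0.5
v -0.212 0.404 -0.073
v -0.893 0.114 0.349
v -1.311 0.785 0.666
v -0.489 0.875 -0.726
v -0.907 1.546 -0.409
v -0.21 1.254 -0.016
v -0.46 0.784 0.648
v -1.34 0.876 -0.708
v -1.59 0.406 -0.044
v -1.298 1.468 0.272
v -0.502 0.192 -0.332
v -0.902 0.022 -0.083
v -0.491 0.159 0.168
v -1.546 1.054 0.404
v -1.135 1.191 0.656
v -1.137 0.383 0.602
v -0.665 0.469 -0.716
v -0.254 0.606 -0.464
v -1.309 1.501 -0.228
v -0.898 1.638 0.023
v -0.663 1.277 -0.662
v -0.488 1.467 0.254
v -0.09 0.829 -0.047
v -0.253 1.106 -0.431
v -0.499 1.5 -0.245
v -0.635 1.191 0.645
v -0.237 0.553 0.344
v -0.637 0.382 0.592
v -0.883 0.776 0.778
v -0.236 1.052 0.377
v -1.563 1.107 -0.404
v -1.165 0.469 -0.705
v -0.917 0.884 -0.838
v -1.163 1.278 -0.652
v -1.71 0.831 -0.013
v -1.312 0.193 -0.314
v -1.301 0.16 0.185
v -1.547 0.554 0.371
v -1.564 0.608 -0.437
v 2.602 -3.038 -3.426
v 3.135 -3.129 -4.12
v 4.238 -2.522 -2.234
v 2.963 -2.613 -4.107
v 2.653 -2.26 -3.833
v 2.323 -2.204 -3.405
v 2.099 -2.467 -2.984
v 2.068 -2.948 -2.733
v 2.24 -3.463 -2.746
v 2.55 -3.817 -3.019
v 2.88 -3.873 -3.448
v 3.104 -3.61 -3.868
f 2 1 5
f 2 5 3
f 3 5 6
f 3 6 4
f 5 1 7
f 5 7 6
f 6 7 8
f 6 8 4
f 7 1 9
f 7 9 8
f 8 9 10
f 8 10 4
f 9 1 11
f 9 11 10
f 10 11 12
f 10 12 4
f 11 1 13
f 11 13 12
f 12 13 14
f 12 14 4
f 13 1 15
f 13 15 14
f 14 15 16
f 14 16 4
f 15 1 17
f 15 17 16
f 16 17 18
f 16 18 4
f 17 1 19
f 17 19 18
f 18 19 20
f 18 20 4
f 19 1 21
f 19 21 20
f 20 21 22
f 20 22 4
f 21 1 23
f 21 23 22
f 22 23 24
f 22 24 4
f 23 1 25
f 23 25 24
f 24 25 26
f 24 26 4
f 25 1 2
f 25 2 26
f 26 2 3
f 26 3 4
f 27 64 43
f 64 38 67
f 43 67 32
f 64 67 43
f 27 43 39
f 43 32 44
f 39 44 28
f 43 44 39
f 27 39 48
f 39 28 49
f 48 49 34
f 39 49 48
f 27 48 60
f 48 34 63
f 60 63 37
f 48 63 60
f 27 60 64
f 60 37 68
f 64 68 38
f 60 68 64
f 28 44 55
f 44 32 58
f 55 58 36
f 44 58 55
f 32 67 45
f 67 38 66
f 45 66 31
f 67 66 45
f 38 68 65
f 68 37 61
f 65 61 29
f 68 61 65
f 37 63 62
f 63 34 50
f 62 50 33
f 63 50 62
f 34 49 54
f 49 28 51
f 54 51 35
f 49 51 54
f 30 56 42
f 56 36 57
f 42 57 31
f 56 57 42
f 30 42 40
f 42 31 41
f 40 41 29
f 42 41 40
f 30 40 47
f 40 29 46
f 47 46 33
f 40 46 47
f 30 47 52
f 47 33 53
f 52 53 35
f 47 53 52
f 30 52 56
f 52 35 59
f 56 59 36
f 52 59 56
f 31 57 45
f 57 36 58
f 45 58 32
f 57 58 45
f 29 41 65
f 41 31 66
f 65 66 38
f 41 66 65
f 33 46 62
f 46 29 61
f 62 61 37
f 46 61 62
f 35 53 54
f 53 33 50
f 54 50 34
f 53 50 54
f 36 59 55
f 59 35 51
f 55 51 28
f 59 51 55
f 70 69 72
f 70 72 71
f 72 69 73
f 72 73 71
f 73 69 74
f 73 74 71
f 74 69 75
f 74 75 71
f 75 69 76
f 75 76 71
f 76 69 77
f 76 77 71
f 77 69 78
f 77 78 71
f 78 69 79
f 78 79 71
f 79 69 80
f 79 80 71
f 80 69 70
f 80 70 71



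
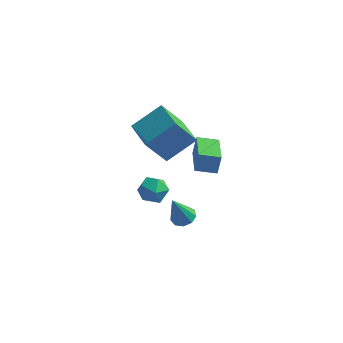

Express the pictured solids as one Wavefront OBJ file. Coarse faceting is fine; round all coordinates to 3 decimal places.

v -1.746 -1.64 -3.549
v -1.182 -2.002 -3.539
v -2.134 -2.2 -1.851
v -1.1 -1.579 -3.381
v -1.32 -1.186 -3.302
v -1.74 -1.004 -3.339
v -2.162 -1.121 -3.474
v -2.389 -1.48 -3.644
v -2.316 -1.915 -3.77
v -1.975 -2.221 -3.793
v -1.527 -2.255 -3.702
v -2.404 -2.203 1.171
v -3.213 -2.968 2.845
v -3.574 -0.928 1.189
v -4.383 -1.694 2.862
v -1.237 -1.146 2.218
v -2.046 -1.912 3.891
v -2.407 0.128 2.235
v -3.216 -0.637 3.909
v -3.372 0.261 -4.032
v -3.034 -0.045 -3.263
v -4.686 -0.195 -3.637
v -4.348 -0.501 -2.868
v -4.395 0.379 -3.017
v -3.583 0.661 -3.261
v -4.137 -0.901 -3.639
v -3.325 -0.619 -3.883
v -3.507 -0.763 -3.02
v -3.667 0.028 -2.636
v -4.053 -0.268 -4.264
v -4.213 0.523 -3.88
v -1.035 -2.096 0.751
v -0.938 -1.796 1.753
v -1.766 -0.191 0.252
v -1.67 0.108 1.254
v 0.01 -1.748 0.546
v 0.106 -1.449 1.548
v -0.722 0.156 0.047
v -0.625 0.456 1.049
f 2 1 4
f 2 4 3
f 4 1 5
f 4 5 3
f 5 1 6
f 5 6 3
f 6 1 7
f 6 7 3
f 7 1 8
f 7 8 3
f 8 1 9
f 8 9 3
f 9 1 10
f 9 10 3
f 10 1 11
f 10 11 3
f 11 1 2
f 11 2 3
f 13 15 12
f 16 13 12
f 12 15 14
f 14 16 12
f 13 19 15
f 17 13 16
f 17 19 13
f 15 19 14
f 18 16 14
f 14 19 18
f 18 17 16
f 19 17 18
f 20 31 25
f 20 25 21
f 20 21 27
f 20 27 30
f 20 30 31
f 21 25 29
f 25 31 24
f 31 30 22
f 30 27 26
f 27 21 28
f 23 29 24
f 23 24 22
f 23 22 26
f 23 26 28
f 23 28 29
f 24 29 25
f 22 24 31
f 26 22 30
f 28 26 27
f 29 28 21
f 33 35 32
f 36 33 32
f 32 35 34
f 34 36 32
f 33 39 35
f 37 33 36
f 37 39 33
f 35 39 34
f 38 36 34
f 34 39 38
f 38 37 36
f 39 37 38



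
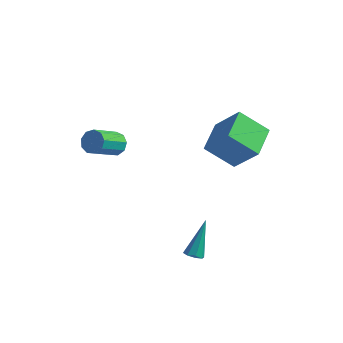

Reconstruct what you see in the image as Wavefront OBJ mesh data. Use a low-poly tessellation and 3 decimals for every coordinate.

v 1.868 0.438 -0.696
v 0.355 0.233 0.436
v 1.811 2.22 -0.449
v 0.298 2.015 0.683
v 3.162 0.245 0.997
v 1.649 0.04 2.129
v 3.105 2.027 1.244
v 1.592 1.822 2.376
v -3.145 -2.527 2.165
v -2.547 -2.505 2.466
v -3.116 -3.851 3.696
v -3.715 -3.873 3.395
v -2.833 -2.205 2.662
v -3.402 -3.551 3.892
v -3.265 -2.056 2.626
v -3.834 -3.402 3.856
v -3.641 -2.127 2.374
v -4.21 -3.473 3.604
v -3.785 -2.385 2.024
v -4.354 -3.731 3.254
v -3.63 -2.71 1.74
v -4.199 -4.056 2.97
v -3.248 -2.949 1.655
v -3.818 -4.295 2.885
v -2.819 -2.991 1.809
v -3.388 -4.337 3.038
v -2.542 -2.815 2.129
v -3.111 -4.161 3.359
v 1.358 -3.804 -3.928
v 1.593 -4.191 -3.652
v 1.502 -2.536 -2.272
v 1.859 -3.959 -3.853
v 1.832 -3.636 -4.097
v 1.527 -3.412 -4.242
v 1.123 -3.417 -4.204
v 0.857 -3.648 -4.003
v 0.884 -3.971 -3.759
v 1.189 -4.195 -3.613
f 2 4 1
f 5 2 1
f 1 4 3
f 3 5 1
f 2 8 4
f 6 2 5
f 6 8 2
f 4 8 3
f 7 5 3
f 3 8 7
f 7 6 5
f 8 6 7
f 10 9 13
f 10 13 11
f 11 13 14
f 11 14 12
f 13 9 15
f 13 15 14
f 14 15 16
f 14 16 12
f 15 9 17
f 15 17 16
f 16 17 18
f 16 18 12
f 17 9 19
f 17 19 18
f 18 19 20
f 18 20 12
f 19 9 21
f 19 21 20
f 20 21 22
f 20 22 12
f 21 9 23
f 21 23 22
f 22 23 24
f 22 24 12
f 23 9 25
f 23 25 24
f 24 25 26
f 24 26 12
f 25 9 27
f 25 27 26
f 26 27 28
f 26 28 12
f 27 9 10
f 27 10 28
f 28 10 11
f 28 11 12
f 30 29 32
f 30 32 31
f 32 29 33
f 32 33 31
f 33 29 34
f 33 34 31
f 34 29 35
f 34 35 31
f 35 29 36
f 35 36 31
f 36 29 37
f 36 37 31
f 37 29 38
f 37 38 31
f 38 29 30
f 38 30 31



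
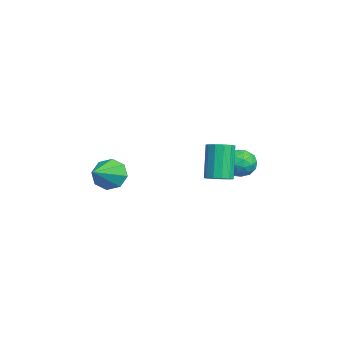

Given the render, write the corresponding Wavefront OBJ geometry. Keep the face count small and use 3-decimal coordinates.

v -0.542 1.977 2.721
v 0.016 1.674 2.99
v -0.779 1.82 4.808
v -1.338 2.123 4.539
v 0.088 2.056 2.99
v -0.707 2.202 4.808
v -0.041 2.413 2.905
v -0.836 2.559 4.723
v -0.328 2.631 2.762
v -1.123 2.778 4.58
v -0.684 2.642 2.605
v -1.479 2.789 4.424
v -0.995 2.441 2.485
v -1.79 2.588 4.304
v -1.162 2.093 2.44
v -1.957 2.24 4.259
v -1.133 1.708 2.484
v -1.928 1.855 4.303
v -0.916 1.408 2.604
v -1.711 1.555 4.422
v -0.58 1.289 2.76
v -1.375 1.436 4.578
v -0.233 1.388 2.904
v -1.028 1.534 4.722
v -2.958 3.562 3.485
v -2.231 3.914 3.128
v -2.749 2.366 2.732
v -2.022 2.718 2.375
v -2.033 2.503 3.231
v -2.162 3.242 3.697
v -2.818 3.038 2.163
v -2.947 3.777 2.629
v -2.144 3.59 2.311
v -1.66 3.259 2.971
v -3.32 3.021 2.889
v -2.836 2.69 3.549
v -2.613 3.843 3.372
v -2.367 2.437 2.488
v -2.374 2.31 2.991
v -1.946 2.517 2.781
v -2.572 3.448 3.707
v -2.145 3.655 3.497
v -2.029 2.826 3.558
v -2.835 2.625 2.363
v -2.408 2.832 2.153
v -3.034 3.763 3.079
v -2.606 3.97 2.869
v -2.951 3.454 2.302
v -2.135 3.86 2.682
v -2.012 3.156 2.24
v -2.48 3.344 2.115
v -2.555 3.779 2.389
v -1.85 3.665 3.07
v -1.727 2.962 2.627
v -1.733 2.836 3.131
v -1.809 3.27 3.404
v -1.799 3.475 2.59
v -3.253 3.318 3.233
v -3.13 2.615 2.79
v -3.171 3.01 2.456
v -3.247 3.444 2.729
v -2.968 3.124 3.62
v -2.845 2.42 3.178
v -2.425 2.501 3.471
v -2.5 2.936 3.745
v -3.181 2.805 3.27
v -2.763 -2.973 2.258
v -2.196 -2.491 1.668
v -1.317 -3.787 2.982
v -2.311 -2.138 2.293
v -2.691 -2.275 2.898
v -3.113 -2.821 3.128
v -3.33 -3.456 2.848
v -3.215 -3.808 2.222
v -2.835 -3.671 1.618
v -2.413 -3.126 1.388
f 2 1 5
f 2 5 3
f 3 5 6
f 3 6 4
f 5 1 7
f 5 7 6
f 6 7 8
f 6 8 4
f 7 1 9
f 7 9 8
f 8 9 10
f 8 10 4
f 9 1 11
f 9 11 10
f 10 11 12
f 10 12 4
f 11 1 13
f 11 13 12
f 12 13 14
f 12 14 4
f 13 1 15
f 13 15 14
f 14 15 16
f 14 16 4
f 15 1 17
f 15 17 16
f 16 17 18
f 16 18 4
f 17 1 19
f 17 19 18
f 18 19 20
f 18 20 4
f 19 1 21
f 19 21 20
f 20 21 22
f 20 22 4
f 21 1 23
f 21 23 22
f 22 23 24
f 22 24 4
f 23 1 2
f 23 2 24
f 24 2 3
f 24 3 4
f 25 62 41
f 62 36 65
f 41 65 30
f 62 65 41
f 25 41 37
f 41 30 42
f 37 42 26
f 41 42 37
f 25 37 46
f 37 26 47
f 46 47 32
f 37 47 46
f 25 46 58
f 46 32 61
f 58 61 35
f 46 61 58
f 25 58 62
f 58 35 66
f 62 66 36
f 58 66 62
f 26 42 53
f 42 30 56
f 53 56 34
f 42 56 53
f 30 65 43
f 65 36 64
f 43 64 29
f 65 64 43
f 36 66 63
f 66 35 59
f 63 59 27
f 66 59 63
f 35 61 60
f 61 32 48
f 60 48 31
f 61 48 60
f 32 47 52
f 47 26 49
f 52 49 33
f 47 49 52
f 28 54 40
f 54 34 55
f 40 55 29
f 54 55 40
f 28 40 38
f 40 29 39
f 38 39 27
f 40 39 38
f 28 38 45
f 38 27 44
f 45 44 31
f 38 44 45
f 28 45 50
f 45 31 51
f 50 51 33
f 45 51 50
f 28 50 54
f 50 33 57
f 54 57 34
f 50 57 54
f 29 55 43
f 55 34 56
f 43 56 30
f 55 56 43
f 27 39 63
f 39 29 64
f 63 64 36
f 39 64 63
f 31 44 60
f 44 27 59
f 60 59 35
f 44 59 60
f 33 51 52
f 51 31 48
f 52 48 32
f 51 48 52
f 34 57 53
f 57 33 49
f 53 49 26
f 57 49 53
f 68 67 70
f 68 70 69
f 70 67 71
f 70 71 69
f 71 67 72
f 71 72 69
f 72 67 73
f 72 73 69
f 73 67 74
f 73 74 69
f 74 67 75
f 74 75 69
f 75 67 76
f 75 76 69
f 76 67 68
f 76 68 69



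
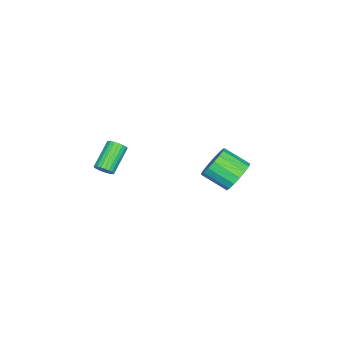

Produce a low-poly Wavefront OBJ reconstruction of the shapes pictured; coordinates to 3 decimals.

v -2.514 3.746 -1.568
v -2.105 3.283 -2.404
v -2.018 1.851 -1.569
v -2.426 2.314 -0.732
v -1.708 3.452 -2.156
v -1.621 2.02 -1.321
v -1.496 3.688 -1.773
v -1.408 2.256 -0.938
v -1.517 3.938 -1.343
v -1.429 2.506 -0.508
v -1.766 4.144 -0.964
v -1.678 2.712 -0.129
v -2.186 4.258 -0.724
v -2.099 2.826 0.111
v -2.682 4.255 -0.677
v -2.595 2.823 0.159
v -3.139 4.136 -0.834
v -3.052 2.704 0.002
v -3.453 3.927 -1.159
v -3.365 2.495 -0.324
v -3.551 3.677 -1.578
v -3.464 2.245 -0.742
v -3.412 3.442 -1.994
v -3.325 2.011 -1.159
v -3.067 3.278 -2.313
v -2.98 1.846 -1.478
v -2.596 3.22 -2.461
v -2.508 1.788 -1.626
v 4.62 -0.398 2.758
v 4.937 -0.392 3.196
v 3.577 -0.315 4.179
v 3.26 -0.322 3.742
v 4.916 -0.173 3.15
v 3.556 -0.096 4.133
v 4.844 0.007 3.036
v 3.484 0.084 4.02
v 4.733 0.116 2.875
v 3.373 0.193 3.858
v 4.603 0.137 2.693
v 3.243 0.214 3.677
v 4.476 0.066 2.523
v 3.116 0.142 3.506
v 4.373 -0.087 2.393
v 3.013 -0.01 3.376
v 4.314 -0.293 2.326
v 2.954 -0.216 3.31
v 4.307 -0.517 2.335
v 2.947 -0.44 3.318
v 4.354 -0.721 2.416
v 2.994 -0.644 3.399
v 4.447 -0.869 2.557
v 3.088 -0.792 3.54
v 4.571 -0.936 2.732
v 3.211 -0.859 3.716
v 4.702 -0.909 2.912
v 3.342 -0.833 3.896
v 4.82 -0.795 3.065
v 3.46 -0.718 4.049
v 4.903 -0.612 3.166
v 3.543 -0.535 4.149
f 2 1 5
f 2 5 3
f 3 5 6
f 3 6 4
f 5 1 7
f 5 7 6
f 6 7 8
f 6 8 4
f 7 1 9
f 7 9 8
f 8 9 10
f 8 10 4
f 9 1 11
f 9 11 10
f 10 11 12
f 10 12 4
f 11 1 13
f 11 13 12
f 12 13 14
f 12 14 4
f 13 1 15
f 13 15 14
f 14 15 16
f 14 16 4
f 15 1 17
f 15 17 16
f 16 17 18
f 16 18 4
f 17 1 19
f 17 19 18
f 18 19 20
f 18 20 4
f 19 1 21
f 19 21 20
f 20 21 22
f 20 22 4
f 21 1 23
f 21 23 22
f 22 23 24
f 22 24 4
f 23 1 25
f 23 25 24
f 24 25 26
f 24 26 4
f 25 1 27
f 25 27 26
f 26 27 28
f 26 28 4
f 27 1 2
f 27 2 28
f 28 2 3
f 28 3 4
f 30 29 33
f 30 33 31
f 31 33 34
f 31 34 32
f 33 29 35
f 33 35 34
f 34 35 36
f 34 36 32
f 35 29 37
f 35 37 36
f 36 37 38
f 36 38 32
f 37 29 39
f 37 39 38
f 38 39 40
f 38 40 32
f 39 29 41
f 39 41 40
f 40 41 42
f 40 42 32
f 41 29 43
f 41 43 42
f 42 43 44
f 42 44 32
f 43 29 45
f 43 45 44
f 44 45 46
f 44 46 32
f 45 29 47
f 45 47 46
f 46 47 48
f 46 48 32
f 47 29 49
f 47 49 48
f 48 49 50
f 48 50 32
f 49 29 51
f 49 51 50
f 50 51 52
f 50 52 32
f 51 29 53
f 51 53 52
f 52 53 54
f 52 54 32
f 53 29 55
f 53 55 54
f 54 55 56
f 54 56 32
f 55 29 57
f 55 57 56
f 56 57 58
f 56 58 32
f 57 29 59
f 57 59 58
f 58 59 60
f 58 60 32
f 59 29 30
f 59 30 60
f 60 30 31
f 60 31 32



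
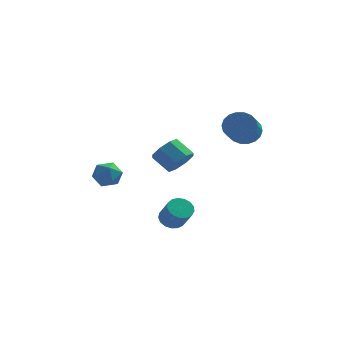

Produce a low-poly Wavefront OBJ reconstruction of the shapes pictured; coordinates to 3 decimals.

v -0.359 -0.107 -2.618
v 0.288 0.289 -2.66
v 0.846 -0.497 -1.485
v 0.199 -0.893 -1.442
v 0.082 0.483 -2.432
v 0.64 -0.303 -1.257
v -0.225 0.543 -2.247
v 0.333 -0.243 -1.071
v -0.563 0.453 -2.146
v -0.005 -0.333 -0.971
v -0.854 0.235 -2.154
v -0.296 -0.551 -0.978
v -1.032 -0.061 -2.267
v -0.474 -0.847 -1.092
v -1.056 -0.368 -2.461
v -0.497 -1.154 -1.286
v -0.919 -0.615 -2.691
v -0.361 -1.401 -1.516
v -0.655 -0.746 -2.904
v -0.097 -1.532 -1.729
v -0.323 -0.73 -3.051
v 0.235 -1.516 -1.876
v 0.001 -0.572 -3.099
v 0.559 -1.358 -1.924
v 0.243 -0.307 -3.037
v 0.801 -1.093 -1.862
v 0.346 0.004 -2.878
v 0.904 -0.782 -1.703
v 0.022 0.994 1.096
v 0.664 1.137 1.768
v -0.28 1.67 2.556
v -0.922 1.526 1.884
v 0.605 1.697 1.319
v -0.339 2.229 2.107
v 0.204 1.845 0.74
v -0.74 2.377 1.528
v -0.303 1.494 0.369
v -1.247 2.026 1.157
v -0.62 0.85 0.424
v -1.564 1.383 1.212
v -0.561 0.291 0.873
v -1.505 0.823 1.661
v -0.16 0.143 1.452
v -1.104 0.675 2.24
v 0.347 0.494 1.823
v -0.597 1.026 2.611
v -4.254 1.233 0.398
v -3.385 1.162 0.121
v -4.375 -0.242 0.399
v -3.506 -0.313 0.122
v -3.694 -0.013 0.966
v -3.62 0.898 0.965
v -4.14 0.022 -0.445
v -4.066 0.933 -0.446
v -3.315 0.413 -0.4
v -3.039 0.391 0.472
v -4.721 0.529 0.048
v -4.445 0.507 0.92
v 3.269 2.959 2.818
v 3.861 3.307 3.49
v 3.682 1.668 4.494
v 3.091 1.321 3.822
v 3.476 3.433 3.627
v 3.298 1.794 4.631
v 3.051 3.465 3.604
v 2.872 1.826 4.608
v 2.669 3.397 3.426
v 2.49 1.759 4.43
v 2.405 3.242 3.127
v 2.227 1.604 4.131
v 2.313 3.032 2.767
v 2.135 1.393 3.771
v 2.41 2.807 2.417
v 2.232 1.168 3.421
v 2.678 2.612 2.146
v 2.499 0.973 3.15
v 3.062 2.486 2.009
v 2.884 0.847 3.013
v 3.488 2.454 2.032
v 3.309 0.815 3.036
v 3.87 2.521 2.21
v 3.691 0.883 3.214
v 4.133 2.676 2.509
v 3.955 1.038 3.513
v 4.225 2.887 2.869
v 4.047 1.248 3.873
v 4.128 3.112 3.219
v 3.95 1.473 4.223
f 2 1 5
f 2 5 3
f 3 5 6
f 3 6 4
f 5 1 7
f 5 7 6
f 6 7 8
f 6 8 4
f 7 1 9
f 7 9 8
f 8 9 10
f 8 10 4
f 9 1 11
f 9 11 10
f 10 11 12
f 10 12 4
f 11 1 13
f 11 13 12
f 12 13 14
f 12 14 4
f 13 1 15
f 13 15 14
f 14 15 16
f 14 16 4
f 15 1 17
f 15 17 16
f 16 17 18
f 16 18 4
f 17 1 19
f 17 19 18
f 18 19 20
f 18 20 4
f 19 1 21
f 19 21 20
f 20 21 22
f 20 22 4
f 21 1 23
f 21 23 22
f 22 23 24
f 22 24 4
f 23 1 25
f 23 25 24
f 24 25 26
f 24 26 4
f 25 1 27
f 25 27 26
f 26 27 28
f 26 28 4
f 27 1 2
f 27 2 28
f 28 2 3
f 28 3 4
f 30 29 33
f 30 33 31
f 31 33 34
f 31 34 32
f 33 29 35
f 33 35 34
f 34 35 36
f 34 36 32
f 35 29 37
f 35 37 36
f 36 37 38
f 36 38 32
f 37 29 39
f 37 39 38
f 38 39 40
f 38 40 32
f 39 29 41
f 39 41 40
f 40 41 42
f 40 42 32
f 41 29 43
f 41 43 42
f 42 43 44
f 42 44 32
f 43 29 45
f 43 45 44
f 44 45 46
f 44 46 32
f 45 29 30
f 45 30 46
f 46 30 31
f 46 31 32
f 47 58 52
f 47 52 48
f 47 48 54
f 47 54 57
f 47 57 58
f 48 52 56
f 52 58 51
f 58 57 49
f 57 54 53
f 54 48 55
f 50 56 51
f 50 51 49
f 50 49 53
f 50 53 55
f 50 55 56
f 51 56 52
f 49 51 58
f 53 49 57
f 55 53 54
f 56 55 48
f 60 59 63
f 60 63 61
f 61 63 64
f 61 64 62
f 63 59 65
f 63 65 64
f 64 65 66
f 64 66 62
f 65 59 67
f 65 67 66
f 66 67 68
f 66 68 62
f 67 59 69
f 67 69 68
f 68 69 70
f 68 70 62
f 69 59 71
f 69 71 70
f 70 71 72
f 70 72 62
f 71 59 73
f 71 73 72
f 72 73 74
f 72 74 62
f 73 59 75
f 73 75 74
f 74 75 76
f 74 76 62
f 75 59 77
f 75 77 76
f 76 77 78
f 76 78 62
f 77 59 79
f 77 79 78
f 78 79 80
f 78 80 62
f 79 59 81
f 79 81 80
f 80 81 82
f 80 82 62
f 81 59 83
f 81 83 82
f 82 83 84
f 82 84 62
f 83 59 85
f 83 85 84
f 84 85 86
f 84 86 62
f 85 59 87
f 85 87 86
f 86 87 88
f 86 88 62
f 87 59 60
f 87 60 88
f 88 60 61
f 88 61 62



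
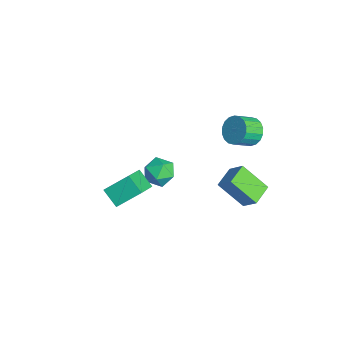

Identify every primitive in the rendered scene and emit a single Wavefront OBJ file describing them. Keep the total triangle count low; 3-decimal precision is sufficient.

v -4.674 -0.335 -3.03
v -4.073 0.172 -2.397
v -3.567 -1.532 -3.123
v -2.966 -1.025 -2.49
v -3.829 -1.424 -2.154
v -4.514 -0.685 -2.096
v -3.126 -0.675 -3.424
v -3.811 0.064 -3.366
v -3.116 -0.038 -2.641
v -3.551 -0.501 -1.856
v -4.089 -0.859 -3.664
v -4.524 -1.322 -2.879
v -0.57 3.463 3.046
v -0.167 3.988 3.626
v 0.152 2.982 4.315
v -0.25 2.457 3.734
v -0.533 3.968 3.766
v -0.213 2.962 4.454
v -0.905 3.847 3.763
v -0.586 2.841 4.451
v -1.212 3.651 3.618
v -0.892 2.645 4.306
v -1.391 3.417 3.36
v -1.071 2.411 4.048
v -1.407 3.192 3.039
v -1.088 2.187 3.728
v -1.258 3.021 2.72
v -0.938 2.016 3.409
v -0.972 2.938 2.465
v -0.653 1.932 3.154
v -0.607 2.958 2.326
v -0.287 1.952 3.014
v -0.234 3.079 2.329
v 0.085 2.073 3.017
v 0.072 3.275 2.474
v 0.392 2.269 3.162
v 0.251 3.509 2.732
v 0.571 2.503 3.42
v 0.268 3.733 3.052
v 0.587 2.728 3.741
v 0.118 3.904 3.371
v 0.438 2.899 4.06
v 0.887 3.343 -0.586
v 0.088 2.173 0.755
v 1.571 3.836 0.253
v 0.773 2.667 1.593
v 1.807 2.453 -0.813
v 1.009 1.284 0.527
v 2.492 2.947 0.025
v 1.693 1.777 1.366
v 0.177 -3.963 1.126
v 0.284 -2.679 2.108
v 1.023 -3.5 0.429
v 1.13 -2.216 1.411
v 1.43 -4.804 2.089
v 1.537 -3.52 3.071
v 2.276 -4.341 1.392
v 2.383 -3.057 2.374
f 1 12 6
f 1 6 2
f 1 2 8
f 1 8 11
f 1 11 12
f 2 6 10
f 6 12 5
f 12 11 3
f 11 8 7
f 8 2 9
f 4 10 5
f 4 5 3
f 4 3 7
f 4 7 9
f 4 9 10
f 5 10 6
f 3 5 12
f 7 3 11
f 9 7 8
f 10 9 2
f 14 13 17
f 14 17 15
f 15 17 18
f 15 18 16
f 17 13 19
f 17 19 18
f 18 19 20
f 18 20 16
f 19 13 21
f 19 21 20
f 20 21 22
f 20 22 16
f 21 13 23
f 21 23 22
f 22 23 24
f 22 24 16
f 23 13 25
f 23 25 24
f 24 25 26
f 24 26 16
f 25 13 27
f 25 27 26
f 26 27 28
f 26 28 16
f 27 13 29
f 27 29 28
f 28 29 30
f 28 30 16
f 29 13 31
f 29 31 30
f 30 31 32
f 30 32 16
f 31 13 33
f 31 33 32
f 32 33 34
f 32 34 16
f 33 13 35
f 33 35 34
f 34 35 36
f 34 36 16
f 35 13 37
f 35 37 36
f 36 37 38
f 36 38 16
f 37 13 39
f 37 39 38
f 38 39 40
f 38 40 16
f 39 13 41
f 39 41 40
f 40 41 42
f 40 42 16
f 41 13 14
f 41 14 42
f 42 14 15
f 42 15 16
f 44 46 43
f 47 44 43
f 43 46 45
f 45 47 43
f 44 50 46
f 48 44 47
f 48 50 44
f 46 50 45
f 49 47 45
f 45 50 49
f 49 48 47
f 50 48 49
f 52 54 51
f 55 52 51
f 51 54 53
f 53 55 51
f 52 58 54
f 56 52 55
f 56 58 52
f 54 58 53
f 57 55 53
f 53 58 57
f 57 56 55
f 58 56 57



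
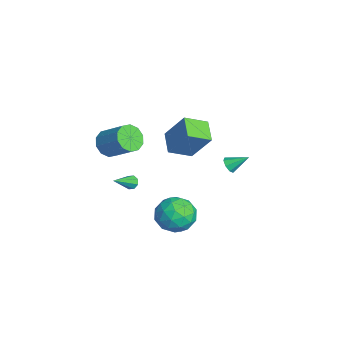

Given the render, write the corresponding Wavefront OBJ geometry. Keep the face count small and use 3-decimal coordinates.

v 0.643 3.154 1.096
v 1.021 3.321 0.704
v 0.917 4.246 1.824
v 0.62 3.474 0.625
v 0.233 3.44 0.823
v 0.085 3.238 1.18
v 0.265 2.988 1.489
v 0.666 2.834 1.568
v 1.053 2.869 1.37
v 1.2 3.07 1.013
v -1.526 -2.07 -1.296
v -1.312 -2.258 -1.707
v -0.654 -3.25 -0.304
v -1.107 -1.976 -1.551
v -1.146 -1.748 -1.246
v -1.408 -1.71 -0.97
v -1.739 -1.882 -0.884
v -1.945 -2.165 -1.04
v -1.905 -2.392 -1.345
v -1.643 -2.431 -1.621
v 2.963 -0.329 -1.179
v 3.612 0.621 -0.661
v 3.768 -1.621 0.181
v 4.417 -0.671 0.699
v 3.162 -0.715 0.816
v 2.664 0.084 -0.025
v 4.716 -1.084 -0.455
v 4.218 -0.285 -1.296
v 4.696 0.154 -0.214
v 3.735 0.382 0.572
v 3.645 -1.382 -1.052
v 2.684 -1.154 -0.266
v 3.217 0.26 -1.039
v 4.163 -1.26 0.559
v 3.425 -1.285 0.628
v 3.807 -0.727 0.933
v 2.659 -0.056 -0.665
v 3.041 0.502 -0.361
v 2.777 -0.283 0.507
v 4.339 -1.502 -0.119
v 4.721 -0.944 0.185
v 3.573 -0.273 -1.413
v 3.955 0.285 -1.108
v 4.603 -0.717 -0.987
v 4.235 0.543 -0.472
v 4.709 -0.216 0.327
v 4.884 -0.459 -0.351
v 4.592 0.011 -0.845
v 3.671 0.678 -0.01
v 4.144 -0.082 0.789
v 3.406 -0.107 0.858
v 3.114 0.362 0.364
v 4.308 0.403 0.253
v 3.236 -0.918 -1.269
v 3.709 -1.678 -0.47
v 4.266 -1.362 -0.844
v 3.974 -0.893 -1.338
v 2.671 -0.784 -0.807
v 3.145 -1.543 -0.008
v 2.788 -1.011 0.365
v 2.496 -0.541 -0.129
v 3.072 -1.403 -0.733
v -3.816 -2.988 0.569
v -3.372 -2.6 -0.213
v -2.159 -1.524 1.008
v -2.604 -1.912 1.791
v -3.838 -2.242 -0.066
v -2.625 -1.166 1.155
v -4.295 -2.169 0.323
v -3.083 -1.093 1.545
v -4.57 -2.409 0.807
v -3.357 -1.333 2.029
v -4.557 -2.869 1.2
v -3.344 -1.793 2.422
v -4.261 -3.376 1.352
v -3.048 -2.3 2.573
v -3.795 -3.734 1.205
v -2.582 -2.658 2.426
v -3.337 -3.807 0.815
v -2.125 -2.731 2.037
v -3.063 -3.567 0.331
v -1.85 -2.491 1.553
v -3.076 -3.107 -0.062
v -1.863 -2.031 1.16
v -1.135 0.004 1.356
v -2.549 0.079 1.91
v -1.333 1.431 0.659
v -2.747 1.506 1.213
v -0.373 0.994 3.167
v -1.787 1.069 3.721
v -0.571 2.421 2.47
v -1.985 2.496 3.024
f 2 1 4
f 2 4 3
f 4 1 5
f 4 5 3
f 5 1 6
f 5 6 3
f 6 1 7
f 6 7 3
f 7 1 8
f 7 8 3
f 8 1 9
f 8 9 3
f 9 1 10
f 9 10 3
f 10 1 2
f 10 2 3
f 12 11 14
f 12 14 13
f 14 11 15
f 14 15 13
f 15 11 16
f 15 16 13
f 16 11 17
f 16 17 13
f 17 11 18
f 17 18 13
f 18 11 19
f 18 19 13
f 19 11 20
f 19 20 13
f 20 11 12
f 20 12 13
f 21 58 37
f 58 32 61
f 37 61 26
f 58 61 37
f 21 37 33
f 37 26 38
f 33 38 22
f 37 38 33
f 21 33 42
f 33 22 43
f 42 43 28
f 33 43 42
f 21 42 54
f 42 28 57
f 54 57 31
f 42 57 54
f 21 54 58
f 54 31 62
f 58 62 32
f 54 62 58
f 22 38 49
f 38 26 52
f 49 52 30
f 38 52 49
f 26 61 39
f 61 32 60
f 39 60 25
f 61 60 39
f 32 62 59
f 62 31 55
f 59 55 23
f 62 55 59
f 31 57 56
f 57 28 44
f 56 44 27
f 57 44 56
f 28 43 48
f 43 22 45
f 48 45 29
f 43 45 48
f 24 50 36
f 50 30 51
f 36 51 25
f 50 51 36
f 24 36 34
f 36 25 35
f 34 35 23
f 36 35 34
f 24 34 41
f 34 23 40
f 41 40 27
f 34 40 41
f 24 41 46
f 41 27 47
f 46 47 29
f 41 47 46
f 24 46 50
f 46 29 53
f 50 53 30
f 46 53 50
f 25 51 39
f 51 30 52
f 39 52 26
f 51 52 39
f 23 35 59
f 35 25 60
f 59 60 32
f 35 60 59
f 27 40 56
f 40 23 55
f 56 55 31
f 40 55 56
f 29 47 48
f 47 27 44
f 48 44 28
f 47 44 48
f 30 53 49
f 53 29 45
f 49 45 22
f 53 45 49
f 64 63 67
f 64 67 65
f 65 67 68
f 65 68 66
f 67 63 69
f 67 69 68
f 68 69 70
f 68 70 66
f 69 63 71
f 69 71 70
f 70 71 72
f 70 72 66
f 71 63 73
f 71 73 72
f 72 73 74
f 72 74 66
f 73 63 75
f 73 75 74
f 74 75 76
f 74 76 66
f 75 63 77
f 75 77 76
f 76 77 78
f 76 78 66
f 77 63 79
f 77 79 78
f 78 79 80
f 78 80 66
f 79 63 81
f 79 81 80
f 80 81 82
f 80 82 66
f 81 63 83
f 81 83 82
f 82 83 84
f 82 84 66
f 83 63 64
f 83 64 84
f 84 64 65
f 84 65 66
f 86 88 85
f 89 86 85
f 85 88 87
f 87 89 85
f 86 92 88
f 90 86 89
f 90 92 86
f 88 92 87
f 91 89 87
f 87 92 91
f 91 90 89
f 92 90 91



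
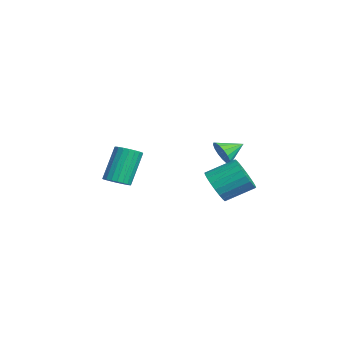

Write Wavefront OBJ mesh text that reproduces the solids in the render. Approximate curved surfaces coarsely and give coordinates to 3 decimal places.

v -0.223 1.719 0.181
v 0.412 2.093 -0.623
v 0.618 3.674 0.275
v -0.017 3.301 1.079
v -0 2.224 -0.759
v 0.206 3.805 0.139
v -0.451 2.268 -0.733
v -0.244 3.849 0.165
v -0.862 2.217 -0.549
v -0.655 3.798 0.349
v -1.162 2.08 -0.238
v -0.956 3.661 0.659
v -1.3 1.881 0.144
v -1.094 3.462 1.042
v -1.252 1.653 0.534
v -1.046 3.235 1.431
v -1.026 1.438 0.862
v -0.82 3.019 1.76
v -0.661 1.27 1.072
v -0.455 2.852 1.97
v -0.221 1.181 1.129
v -0.014 2.762 2.027
v 0.22 1.185 1.021
v 0.426 2.766 1.919
v 0.583 1.281 0.769
v 0.79 2.862 1.666
v 0.808 1.453 0.414
v 1.014 3.034 1.312
v 0.854 1.671 0.02
v 1.06 3.252 0.917
v 0.714 1.897 -0.347
v 0.92 3.478 0.551
v 2.292 -3.94 2.006
v 2.885 -3.5 2.052
v 2.161 -2.719 3.92
v 1.568 -3.16 3.874
v 2.685 -3.322 1.9
v 1.96 -2.541 3.768
v 2.417 -3.252 1.767
v 1.692 -2.471 3.634
v 2.127 -3.3 1.674
v 1.403 -2.519 3.542
v 1.866 -3.459 1.64
v 1.142 -2.678 3.507
v 1.679 -3.701 1.668
v 0.954 -2.92 3.536
v 1.598 -3.985 1.755
v 0.873 -3.204 3.623
v 1.636 -4.261 1.886
v 0.912 -3.48 3.753
v 1.788 -4.482 2.037
v 1.064 -3.701 3.905
v 2.028 -4.609 2.183
v 1.303 -3.828 4.05
v 2.313 -4.62 2.298
v 1.588 -3.839 4.166
v 2.594 -4.514 2.363
v 1.87 -3.733 4.231
v 2.824 -4.309 2.366
v 2.099 -3.528 4.234
v 2.961 -4.04 2.307
v 2.236 -3.259 4.175
v 2.983 -3.754 2.196
v 2.258 -2.973 4.064
v -2.872 2.762 1.528
v -2.305 3.102 0.962
v -3.088 3.998 2.052
v -2.669 3.123 0.762
v -3.08 3.061 0.738
v -3.444 2.931 0.894
v -3.676 2.762 1.196
v -3.724 2.593 1.574
v -3.576 2.463 1.941
v -3.267 2.401 2.213
v -2.868 2.423 2.329
v -2.469 2.522 2.261
v -2.163 2.676 2.025
v -2.018 2.849 1.675
v -2.07 3.003 1.291
f 2 1 5
f 2 5 3
f 3 5 6
f 3 6 4
f 5 1 7
f 5 7 6
f 6 7 8
f 6 8 4
f 7 1 9
f 7 9 8
f 8 9 10
f 8 10 4
f 9 1 11
f 9 11 10
f 10 11 12
f 10 12 4
f 11 1 13
f 11 13 12
f 12 13 14
f 12 14 4
f 13 1 15
f 13 15 14
f 14 15 16
f 14 16 4
f 15 1 17
f 15 17 16
f 16 17 18
f 16 18 4
f 17 1 19
f 17 19 18
f 18 19 20
f 18 20 4
f 19 1 21
f 19 21 20
f 20 21 22
f 20 22 4
f 21 1 23
f 21 23 22
f 22 23 24
f 22 24 4
f 23 1 25
f 23 25 24
f 24 25 26
f 24 26 4
f 25 1 27
f 25 27 26
f 26 27 28
f 26 28 4
f 27 1 29
f 27 29 28
f 28 29 30
f 28 30 4
f 29 1 31
f 29 31 30
f 30 31 32
f 30 32 4
f 31 1 2
f 31 2 32
f 32 2 3
f 32 3 4
f 34 33 37
f 34 37 35
f 35 37 38
f 35 38 36
f 37 33 39
f 37 39 38
f 38 39 40
f 38 40 36
f 39 33 41
f 39 41 40
f 40 41 42
f 40 42 36
f 41 33 43
f 41 43 42
f 42 43 44
f 42 44 36
f 43 33 45
f 43 45 44
f 44 45 46
f 44 46 36
f 45 33 47
f 45 47 46
f 46 47 48
f 46 48 36
f 47 33 49
f 47 49 48
f 48 49 50
f 48 50 36
f 49 33 51
f 49 51 50
f 50 51 52
f 50 52 36
f 51 33 53
f 51 53 52
f 52 53 54
f 52 54 36
f 53 33 55
f 53 55 54
f 54 55 56
f 54 56 36
f 55 33 57
f 55 57 56
f 56 57 58
f 56 58 36
f 57 33 59
f 57 59 58
f 58 59 60
f 58 60 36
f 59 33 61
f 59 61 60
f 60 61 62
f 60 62 36
f 61 33 63
f 61 63 62
f 62 63 64
f 62 64 36
f 63 33 34
f 63 34 64
f 64 34 35
f 64 35 36
f 66 65 68
f 66 68 67
f 68 65 69
f 68 69 67
f 69 65 70
f 69 70 67
f 70 65 71
f 70 71 67
f 71 65 72
f 71 72 67
f 72 65 73
f 72 73 67
f 73 65 74
f 73 74 67
f 74 65 75
f 74 75 67
f 75 65 76
f 75 76 67
f 76 65 77
f 76 77 67
f 77 65 78
f 77 78 67
f 78 65 79
f 78 79 67
f 79 65 66
f 79 66 67

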